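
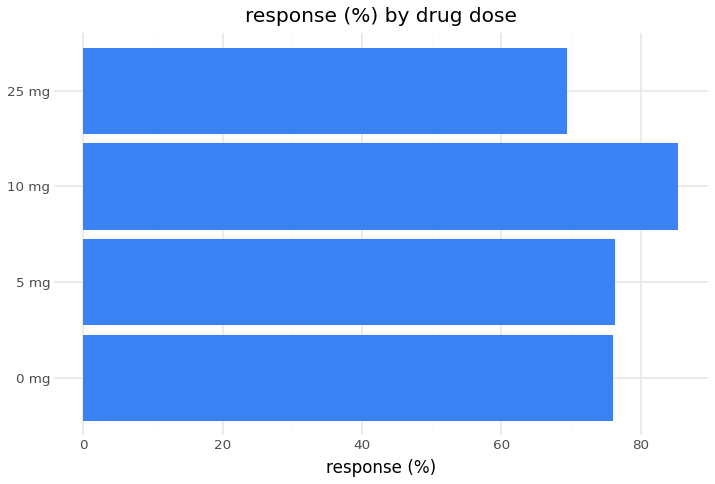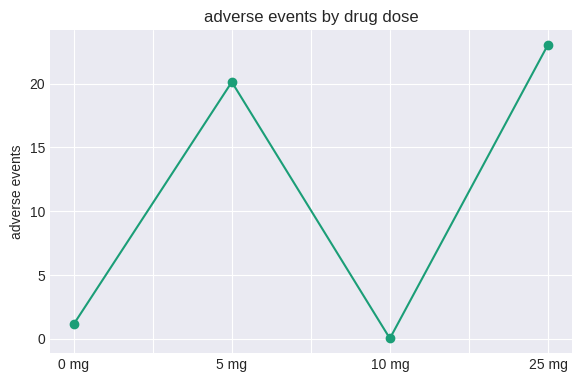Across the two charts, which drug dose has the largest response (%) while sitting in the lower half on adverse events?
Chart 2 median adverse events ≈ 10; below-median drug doses: 0 mg, 10 mg. Among those, 10 mg has the highest response (%) (≈ 90).

10 mg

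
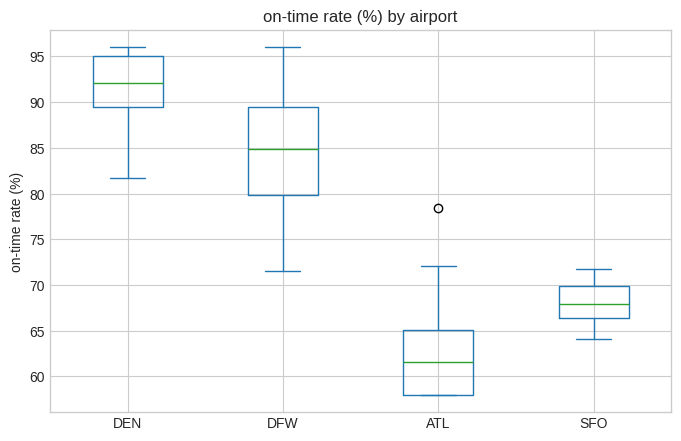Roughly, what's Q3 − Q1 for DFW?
Q3 ≈ 90, Q1 ≈ 80; IQR ≈ 10.

≈ 10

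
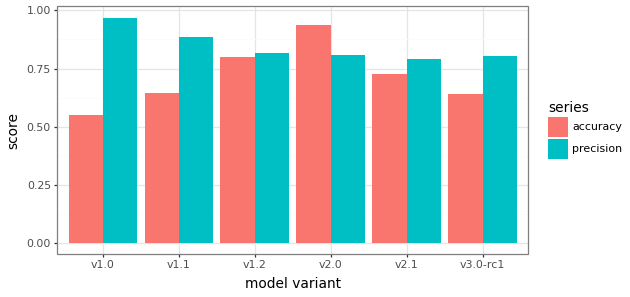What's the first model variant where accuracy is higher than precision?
v2.0

v1.2: accuracy ≈ 0.8 vs precision ≈ 0.8 (not yet); v2.0: accuracy ≈ 0.9 vs precision ≈ 0.8 (first crossover).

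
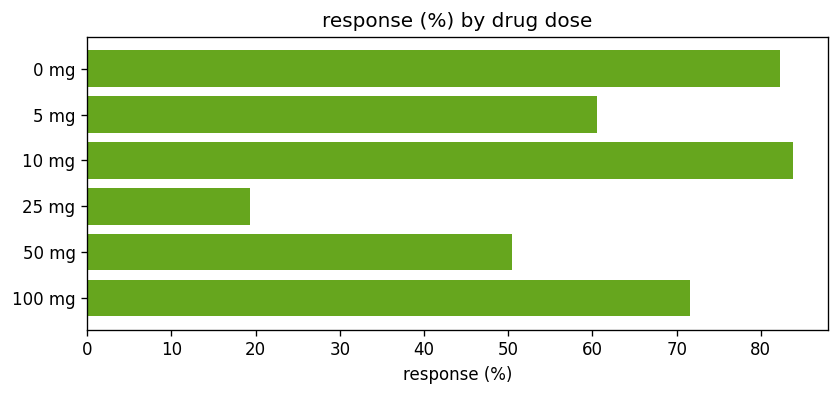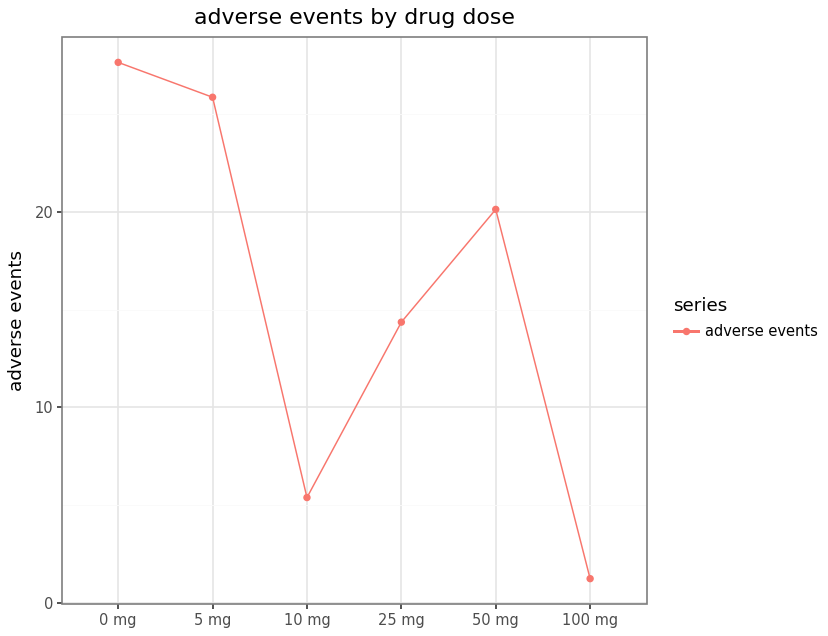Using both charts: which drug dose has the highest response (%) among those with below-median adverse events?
Chart 2 median adverse events ≈ 15; below-median drug doses: 10 mg, 25 mg, 100 mg. Among those, 10 mg has the highest response (%) (≈ 80).

10 mg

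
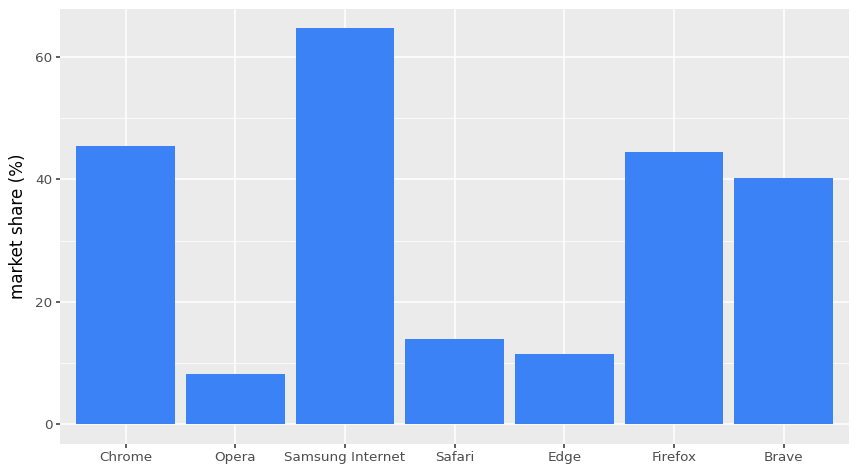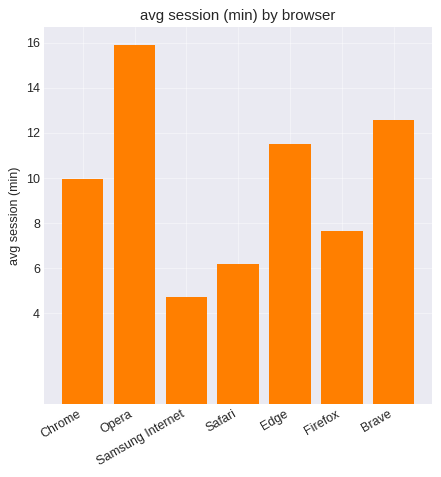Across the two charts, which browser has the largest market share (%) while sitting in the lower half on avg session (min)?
Samsung Internet

Chart 2 median avg session (min) ≈ 10; below-median browsers: Samsung Internet, Safari, Firefox. Among those, Samsung Internet has the highest market share (%) (≈ 60).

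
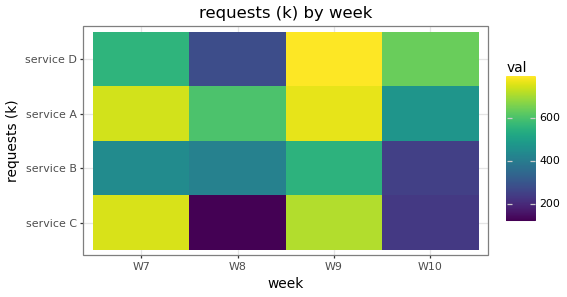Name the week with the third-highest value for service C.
W10

Top 4 for service C: W7 ≈ 800, W9 ≈ 700, W10 ≈ 200, W8 ≈ 100.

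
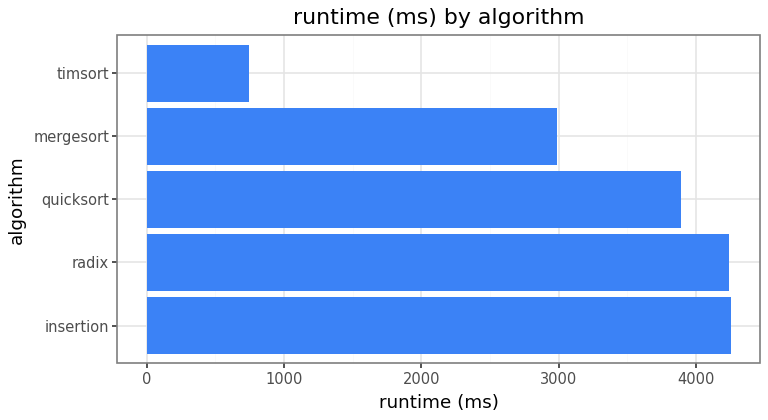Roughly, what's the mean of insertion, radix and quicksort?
(4500 + 4000 + 4000) / 3 ≈ 4167.

≈ 4167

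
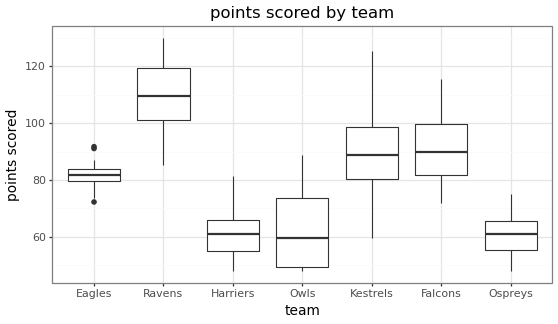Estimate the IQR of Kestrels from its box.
≈ 20

Q3 ≈ 100, Q1 ≈ 80; IQR ≈ 20.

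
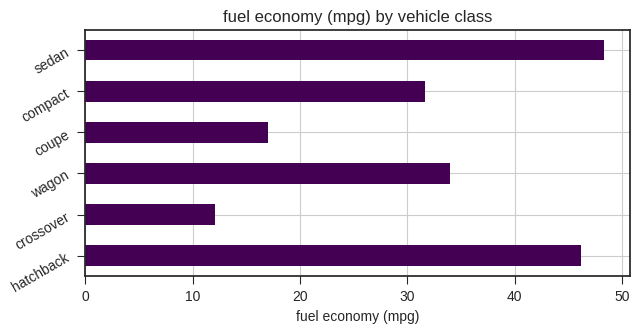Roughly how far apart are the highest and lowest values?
Max sedan ≈ 50, min crossover ≈ 10; range ≈ 40.

≈ 40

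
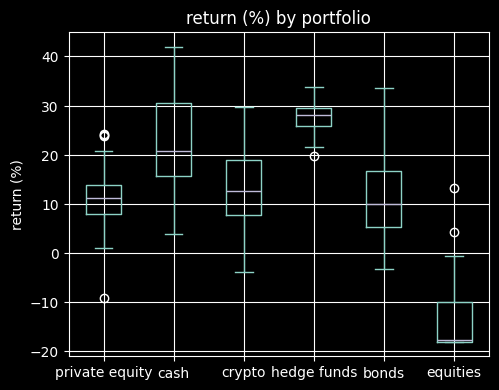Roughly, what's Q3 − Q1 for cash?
≈ 15

Q3 ≈ 30, Q1 ≈ 15; IQR ≈ 15.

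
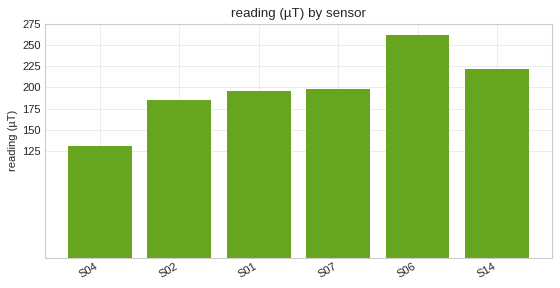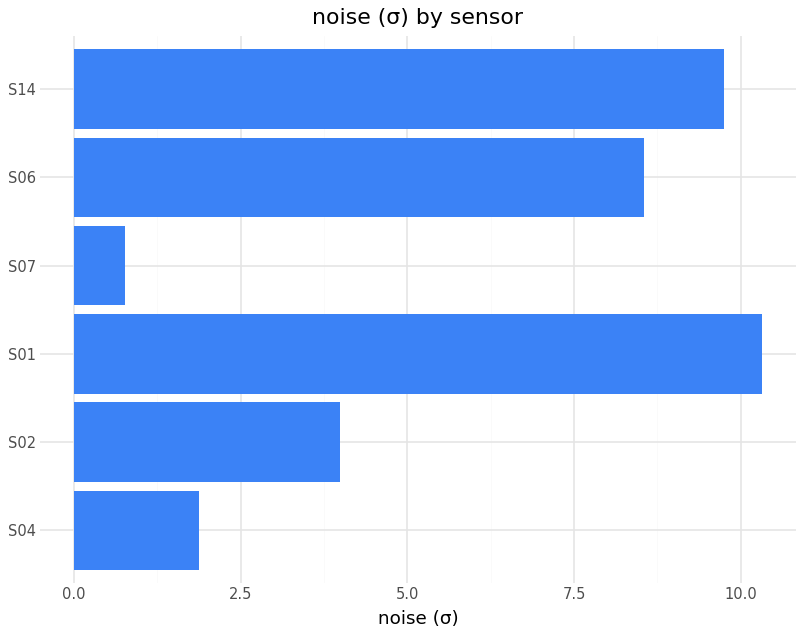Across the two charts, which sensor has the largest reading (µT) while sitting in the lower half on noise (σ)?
S07

Chart 2 median noise (σ) ≈ 6; below-median sensors: S04, S02, S07. Among those, S07 has the highest reading (µT) (≈ 200).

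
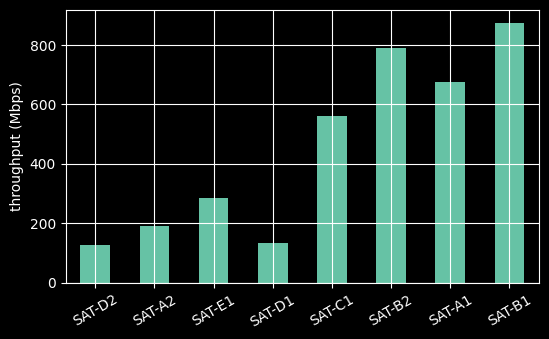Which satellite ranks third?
SAT-A1

Top 4: SAT-B1 ≈ 900, SAT-B2 ≈ 800, SAT-A1 ≈ 700, SAT-C1 ≈ 600.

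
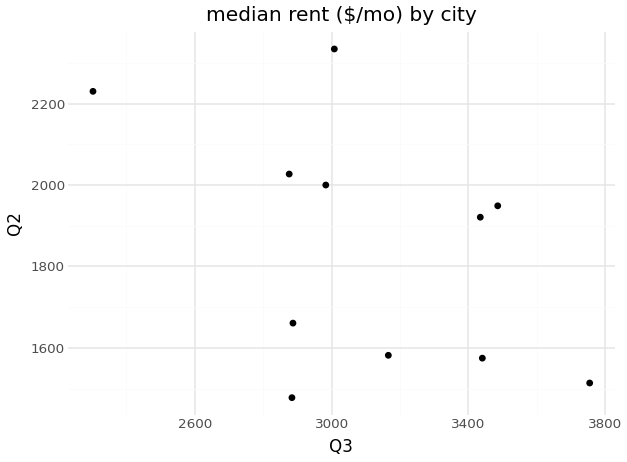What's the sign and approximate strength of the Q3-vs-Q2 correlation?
negative, moderate

Points are negatively correlated; moderate (|r| ≈ 0.5).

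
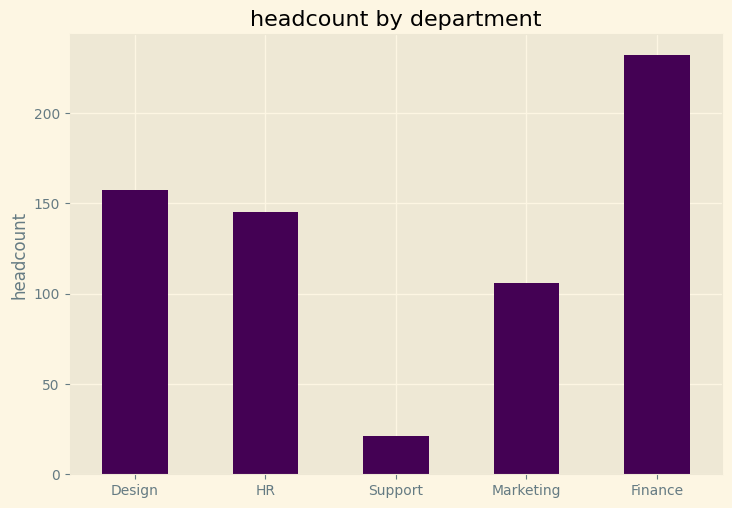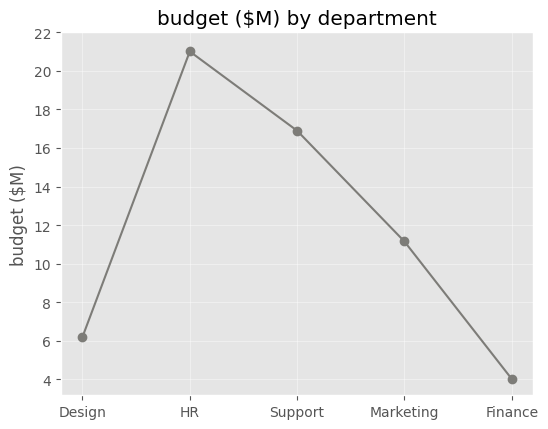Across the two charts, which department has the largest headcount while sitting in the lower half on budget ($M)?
Chart 2 median budget ($M) ≈ 12; below-median departments: Design, Finance. Among those, Finance has the highest headcount (≈ 225).

Finance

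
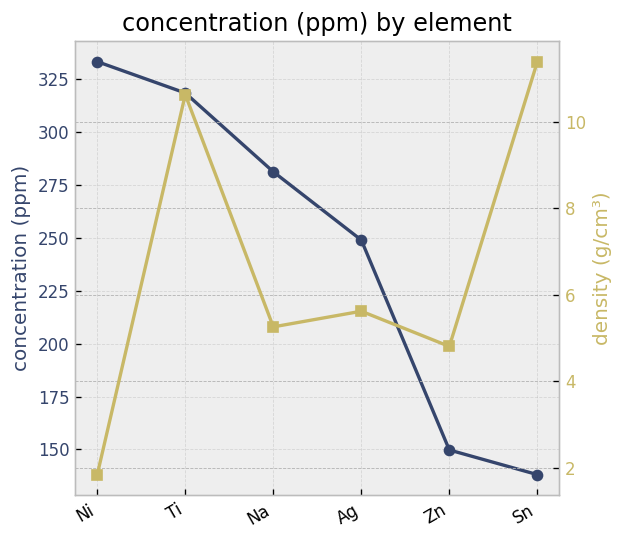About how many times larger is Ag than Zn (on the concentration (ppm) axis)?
Ag ≈ 240, Zn ≈ 140; 240/140 ≈ 1.71.

≈ 1.71×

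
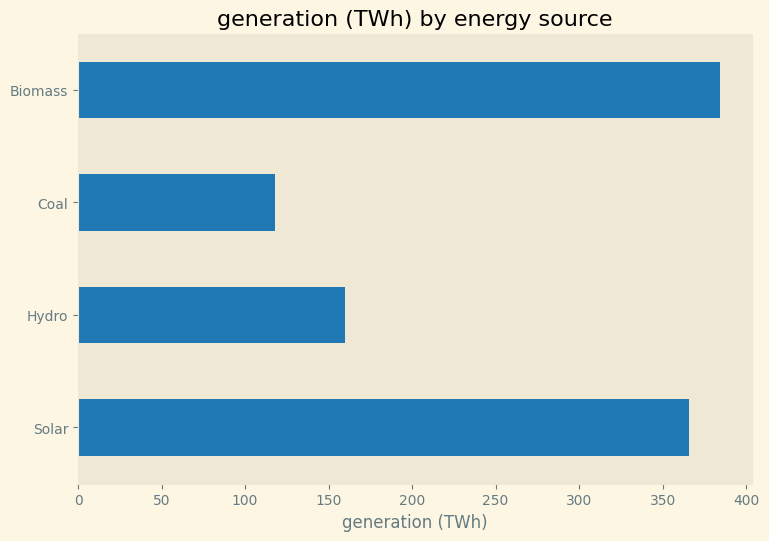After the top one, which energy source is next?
Top 3: Biomass ≈ 400, Solar ≈ 350, Hydro ≈ 150.

Solar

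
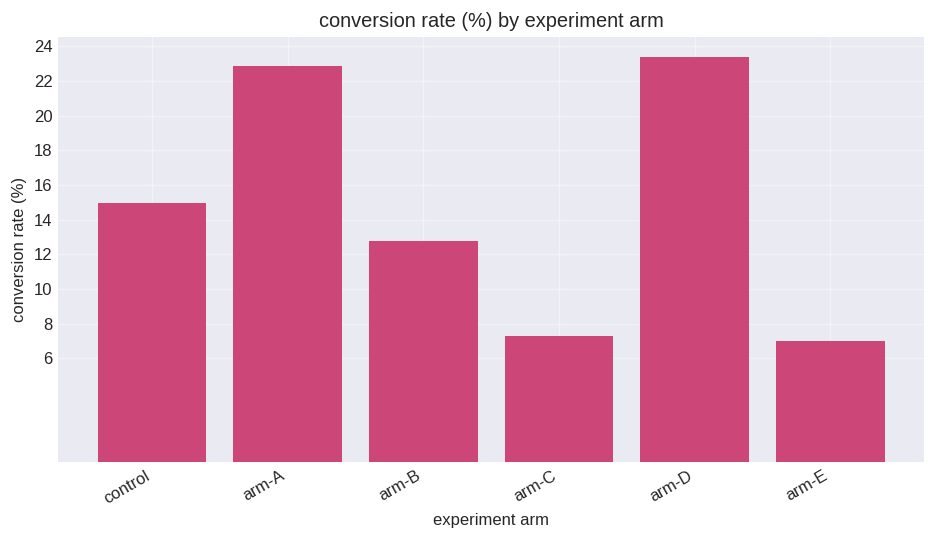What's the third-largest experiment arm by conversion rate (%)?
control

Top 4: arm-D ≈ 24, arm-A ≈ 22, control ≈ 14, arm-B ≈ 12.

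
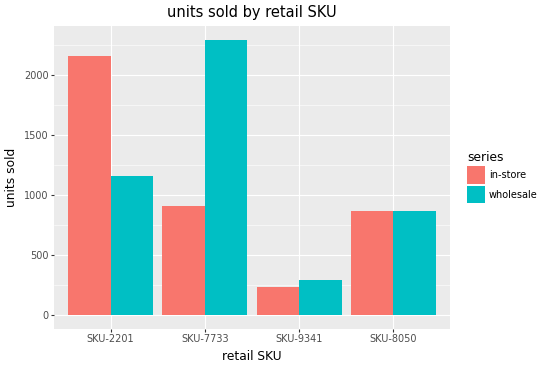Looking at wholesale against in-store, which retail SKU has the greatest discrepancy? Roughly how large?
SKU-7733: wholesale ≈ 2200, in-store ≈ 1000 → gap ≈ 1200. Next-largest (SKU-2201) is only ≈ 1000.

SKU-7733, ≈ 1200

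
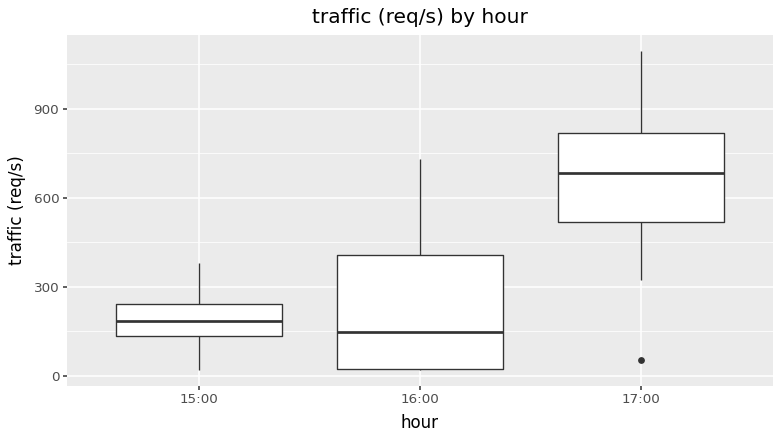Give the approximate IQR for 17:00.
≈ 300

Q3 ≈ 800, Q1 ≈ 500; IQR ≈ 300.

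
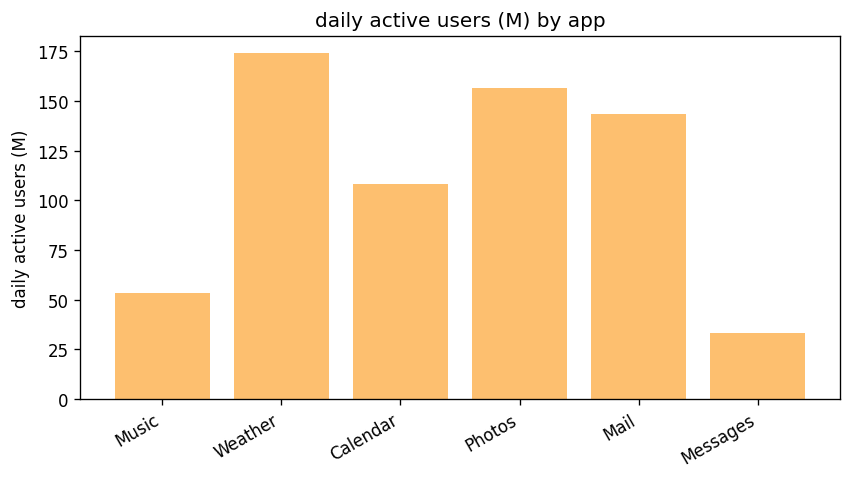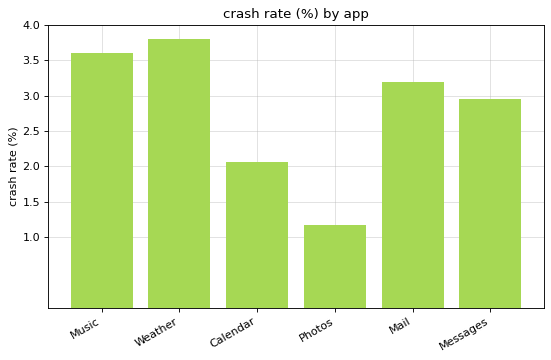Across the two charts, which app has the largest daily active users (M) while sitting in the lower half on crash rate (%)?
Chart 2 median crash rate (%) ≈ 3; below-median apps: Calendar, Photos, Messages. Among those, Photos has the highest daily active users (M) (≈ 160).

Photos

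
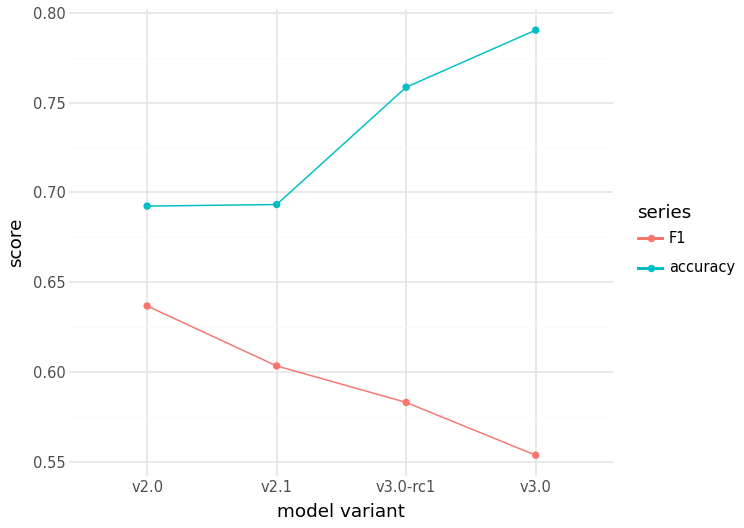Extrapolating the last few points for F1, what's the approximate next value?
≈ 0.54

Last three: 0.60, 0.58, 0.56 → slope ≈ -0.02/step → next ≈ 0.54.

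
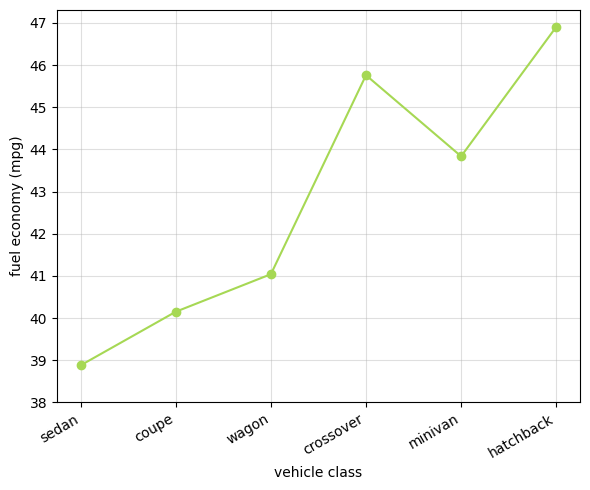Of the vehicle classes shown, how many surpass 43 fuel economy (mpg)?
3

Above 43: crossover, minivan, hatchback.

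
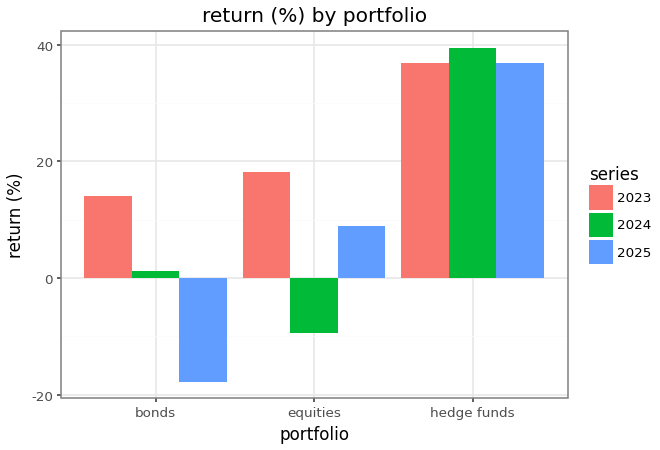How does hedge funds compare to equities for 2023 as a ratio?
hedge funds ≈ 35, equities ≈ 20; 35/20 ≈ 1.75.

≈ 1.75×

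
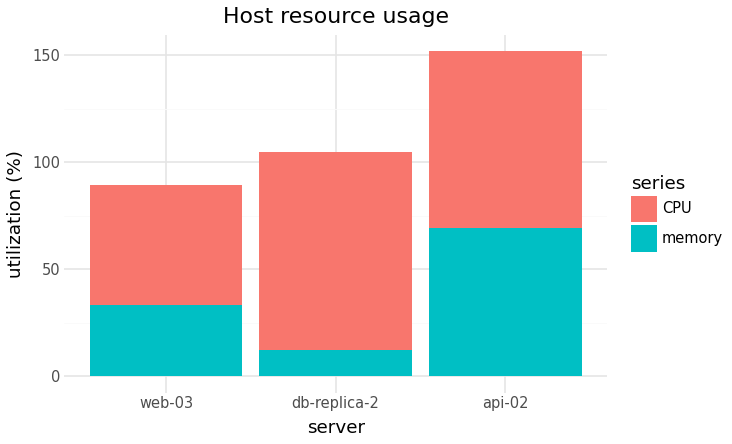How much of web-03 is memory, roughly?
memory top ≈ 40, bottom ≈ 0; segment ≈ 40.

≈ 40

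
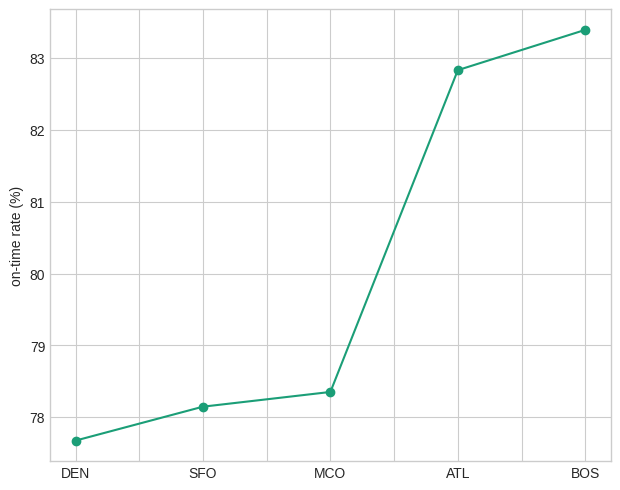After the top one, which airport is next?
Top 3: BOS ≈ 83.5, ATL ≈ 83.0, MCO ≈ 78.5.

ATL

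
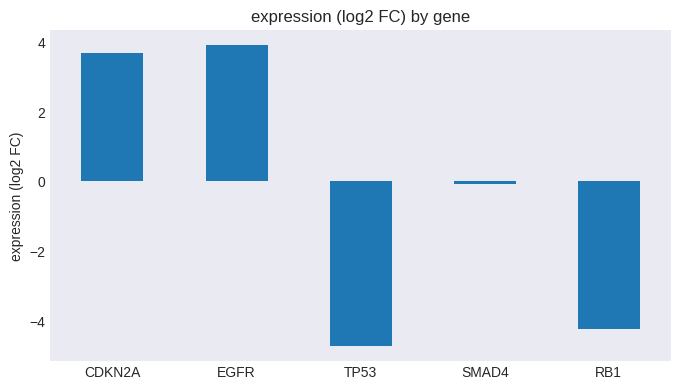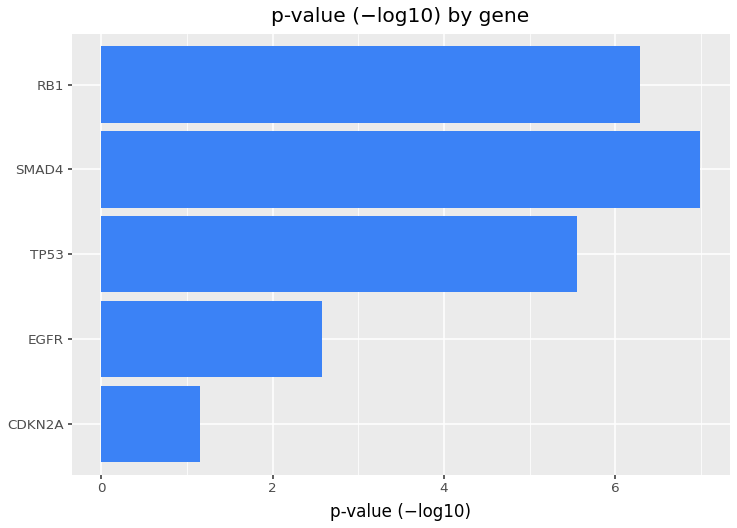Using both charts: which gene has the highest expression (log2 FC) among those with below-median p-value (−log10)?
Chart 2 median p-value (−log10) ≈ 6; below-median genes: CDKN2A, EGFR. Among those, EGFR has the highest expression (log2 FC) (≈ 4).

EGFR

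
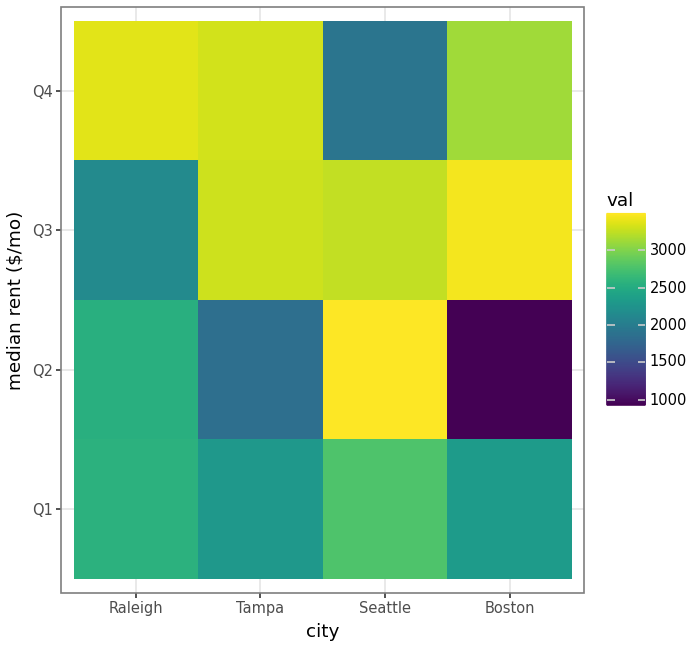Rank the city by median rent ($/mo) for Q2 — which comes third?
Top 4 for Q2: Seattle ≈ 3500, Raleigh ≈ 2500, Tampa ≈ 2000, Boston ≈ 1000.

Tampa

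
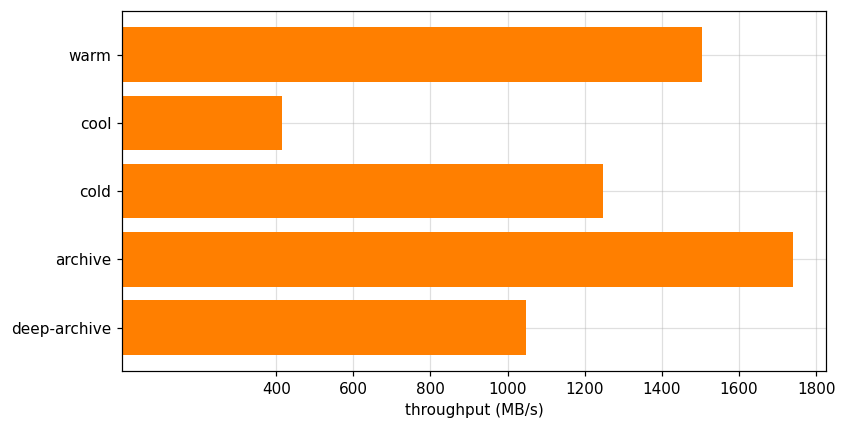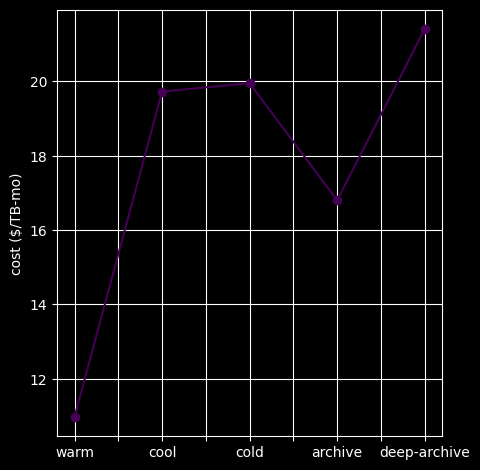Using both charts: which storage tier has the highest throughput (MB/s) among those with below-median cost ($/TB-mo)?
archive

Chart 2 median cost ($/TB-mo) ≈ 20; below-median storage tiers: warm, archive. Among those, archive has the highest throughput (MB/s) (≈ 1800).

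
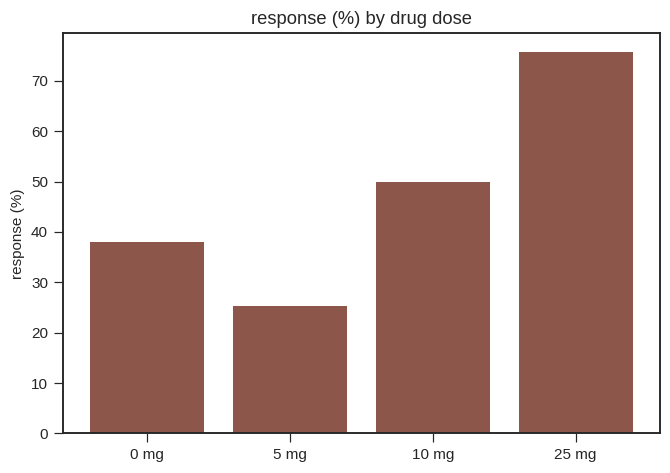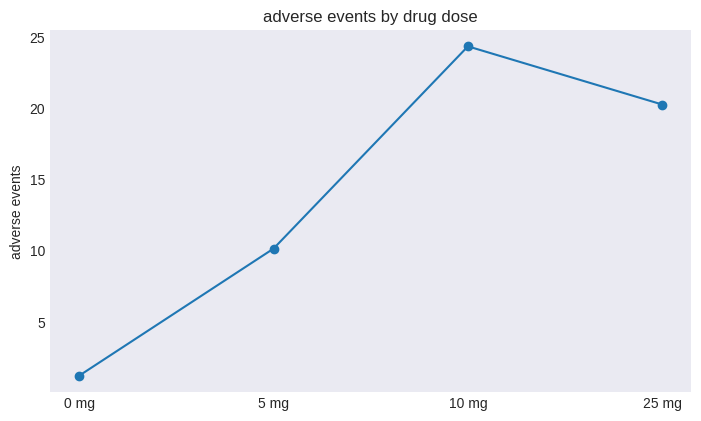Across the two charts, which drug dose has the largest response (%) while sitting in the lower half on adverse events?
Chart 2 median adverse events ≈ 15; below-median drug doses: 0 mg, 5 mg. Among those, 0 mg has the highest response (%) (≈ 40).

0 mg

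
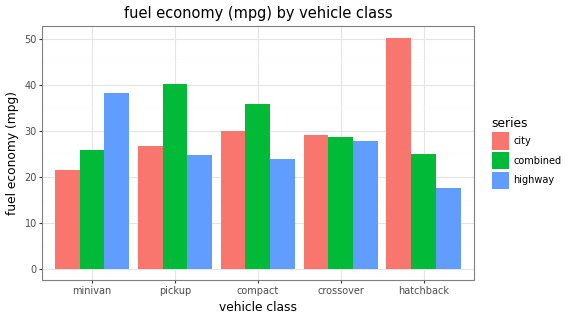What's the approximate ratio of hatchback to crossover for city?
hatchback ≈ 50, crossover ≈ 30; 50/30 ≈ 1.67.

≈ 1.67×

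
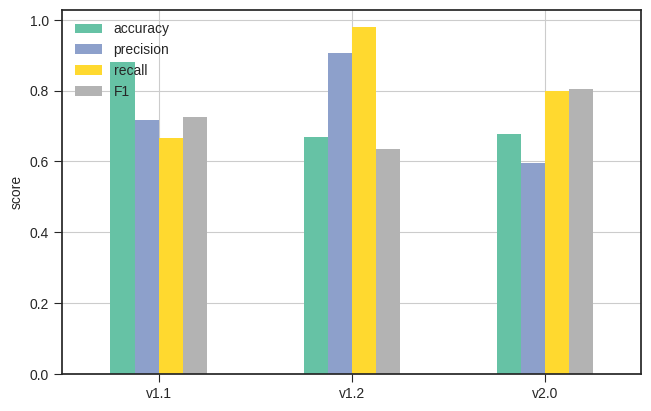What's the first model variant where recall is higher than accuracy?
v1.2

v1.1: recall ≈ 0.7 vs accuracy ≈ 0.9 (not yet); v1.2: recall ≈ 1.0 vs accuracy ≈ 0.7 (first crossover).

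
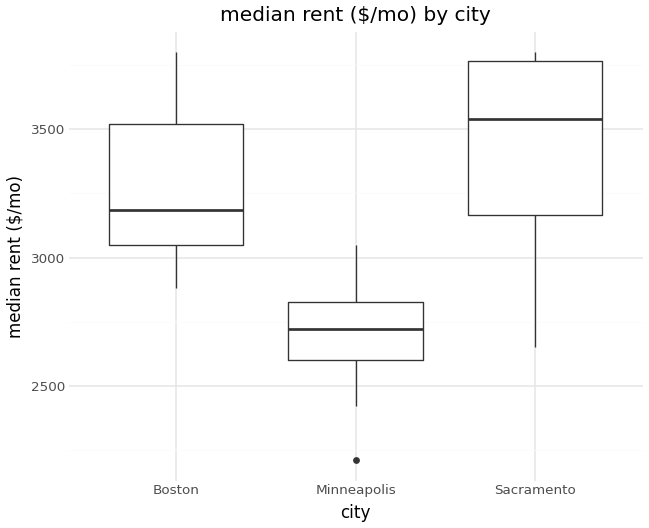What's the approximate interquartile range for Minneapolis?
Q3 ≈ 2800, Q1 ≈ 2600; IQR ≈ 200.

≈ 200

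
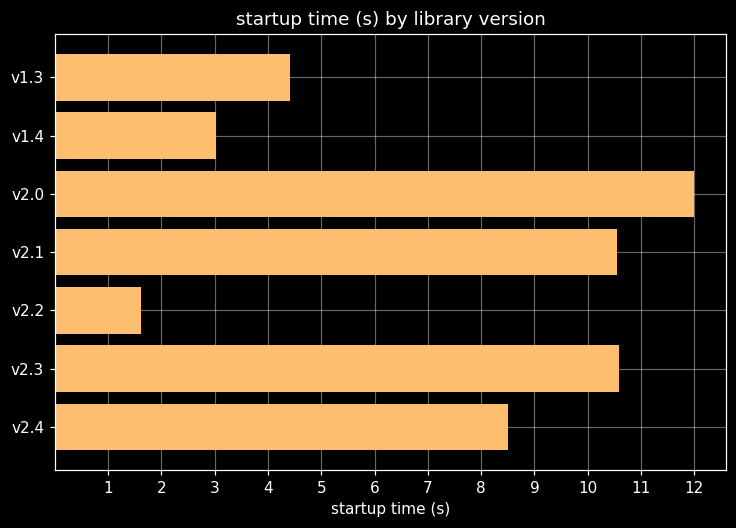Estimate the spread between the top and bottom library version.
≈ 10

Max v2.0 ≈ 12, min v2.2 ≈ 2; range ≈ 10.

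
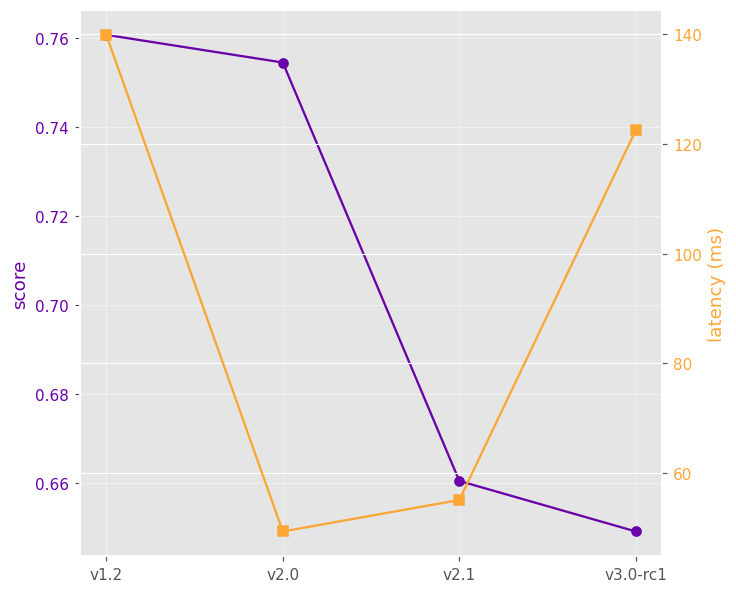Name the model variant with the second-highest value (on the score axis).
Top 3 (on the score axis): v1.2 ≈ 0.76, v2.0 ≈ 0.75, v2.1 ≈ 0.66.

v2.0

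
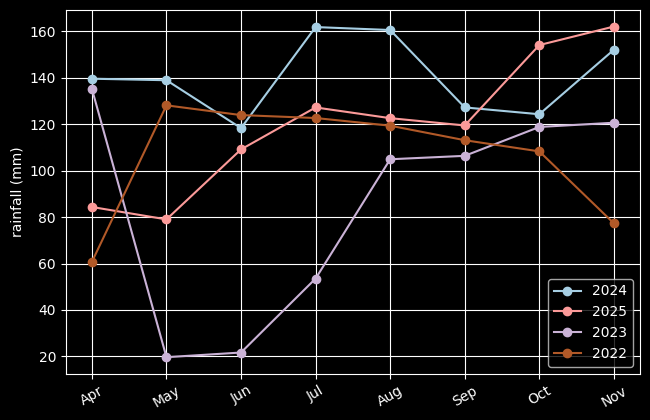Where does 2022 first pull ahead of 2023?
Apr: 2022 ≈ 60 vs 2023 ≈ 140 (not yet); May: 2022 ≈ 120 vs 2023 ≈ 20 (first crossover).

May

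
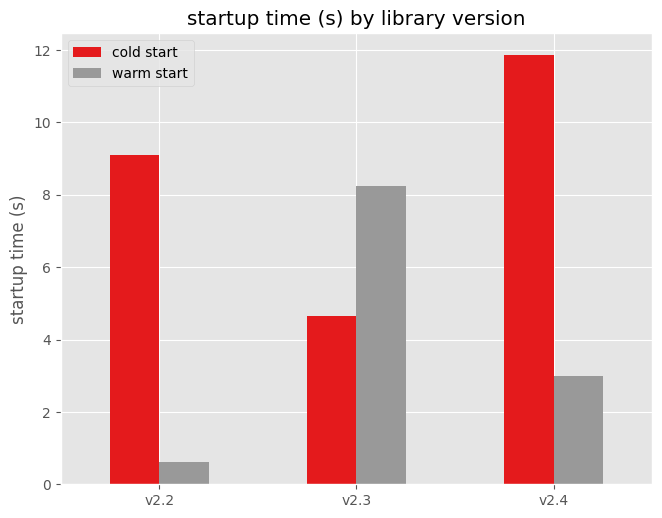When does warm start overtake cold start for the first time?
v2.2: warm start ≈ 1 vs cold start ≈ 9 (not yet); v2.3: warm start ≈ 8 vs cold start ≈ 5 (first crossover).

v2.3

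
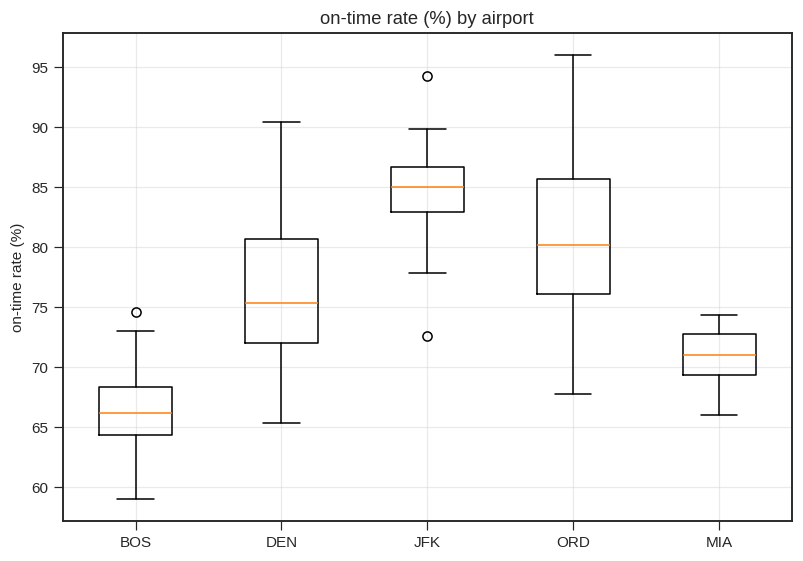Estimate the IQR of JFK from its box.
≈ 4

Q3 ≈ 86, Q1 ≈ 82; IQR ≈ 4.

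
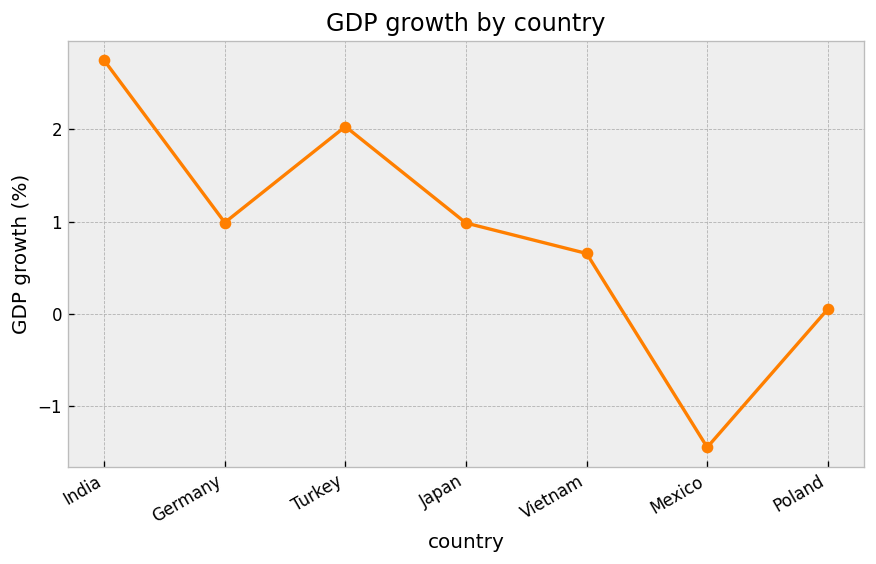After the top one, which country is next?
Top 3: India ≈ 3.0, Turkey ≈ 2.0, Germany ≈ 1.0.

Turkey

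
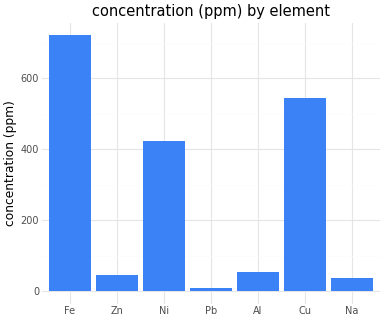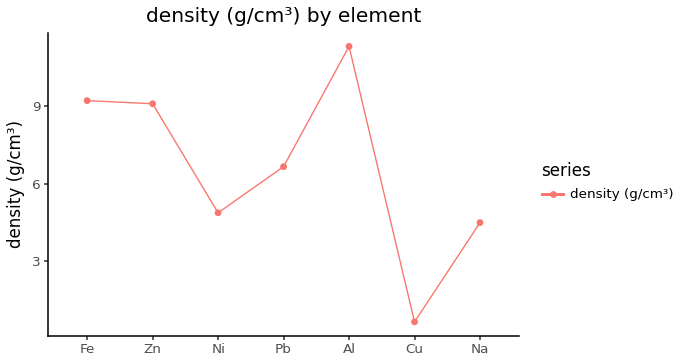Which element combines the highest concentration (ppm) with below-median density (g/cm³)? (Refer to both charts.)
Chart 2 median density (g/cm³) ≈ 6; below-median elements: Ni, Cu, Na. Among those, Cu has the highest concentration (ppm) (≈ 500).

Cu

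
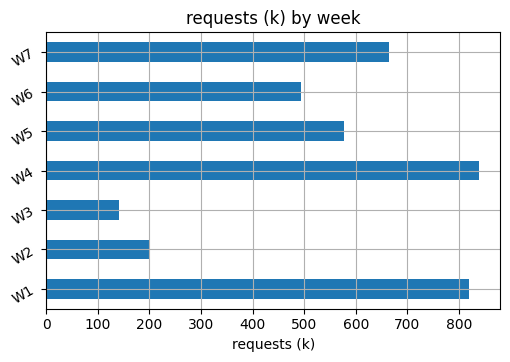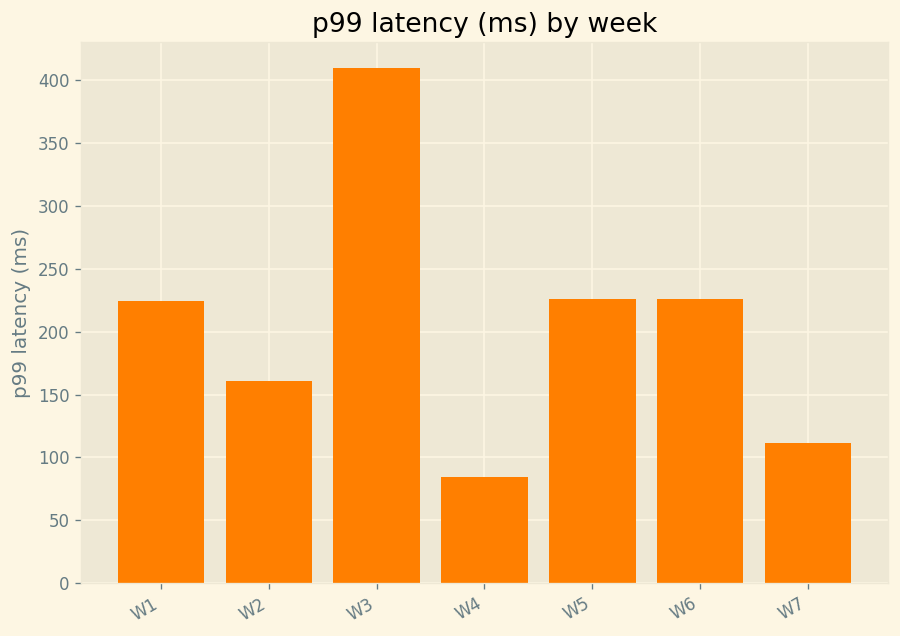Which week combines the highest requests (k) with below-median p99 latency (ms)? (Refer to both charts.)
Chart 2 median p99 latency (ms) ≈ 200; below-median weeks: W2, W4, W7. Among those, W4 has the highest requests (k) (≈ 800).

W4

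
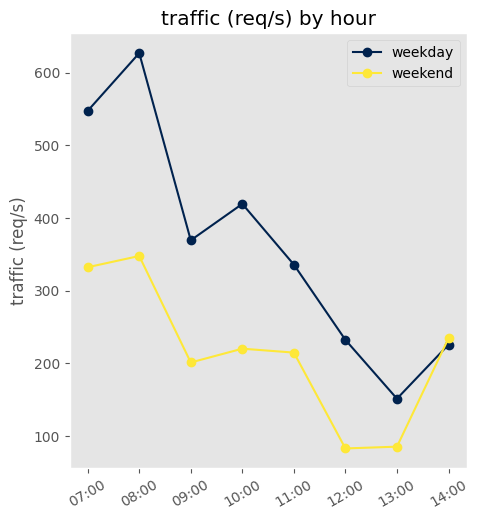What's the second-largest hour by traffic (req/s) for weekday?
07:00

Top 3 for weekday: 08:00 ≈ 650, 07:00 ≈ 550, 10:00 ≈ 400.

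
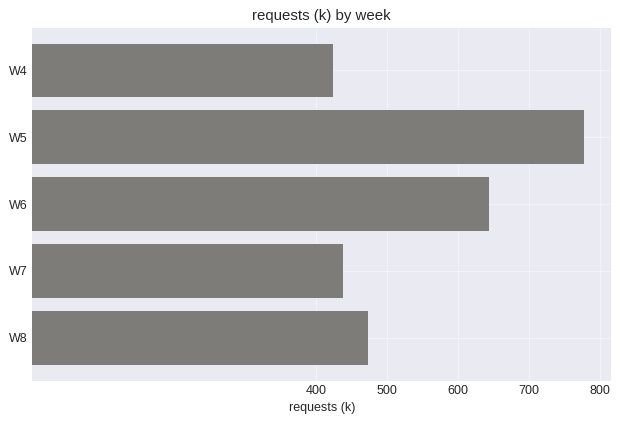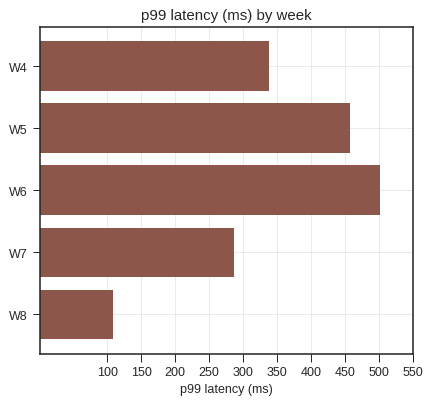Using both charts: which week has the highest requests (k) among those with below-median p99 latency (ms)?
Chart 2 median p99 latency (ms) ≈ 350; below-median weeks: W7, W8. Among those, W8 has the highest requests (k) (≈ 500).

W8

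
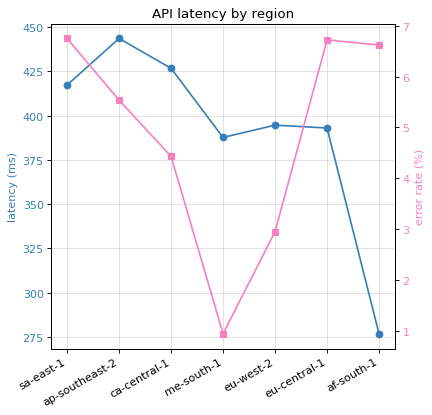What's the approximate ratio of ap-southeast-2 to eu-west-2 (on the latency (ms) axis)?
≈ 1.1×

ap-southeast-2 ≈ 440, eu-west-2 ≈ 400; 440/400 ≈ 1.1.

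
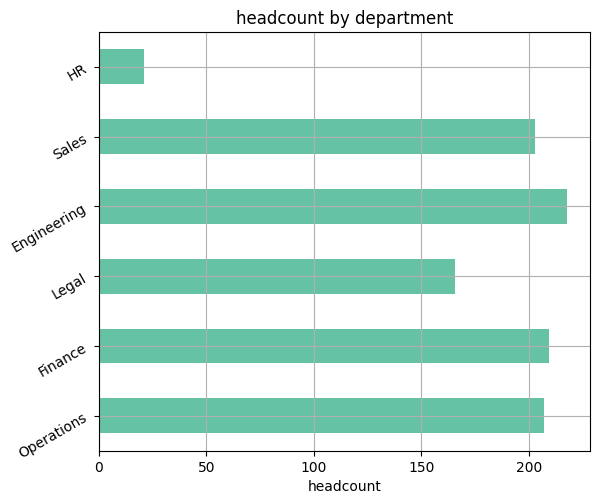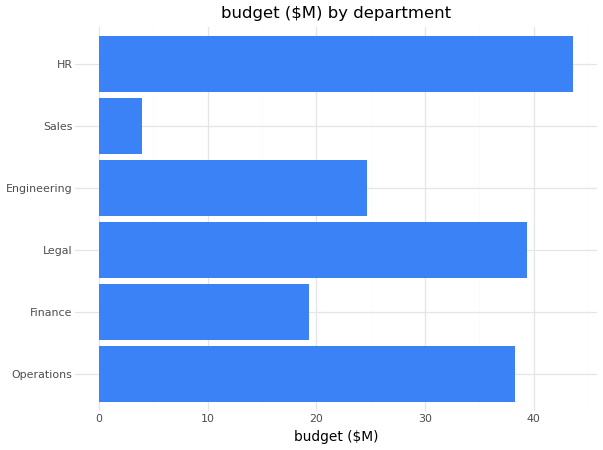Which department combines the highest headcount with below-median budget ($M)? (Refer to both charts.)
Engineering

Chart 2 median budget ($M) ≈ 30; below-median departments: Finance, Engineering, Sales. Among those, Engineering has the highest headcount (≈ 220).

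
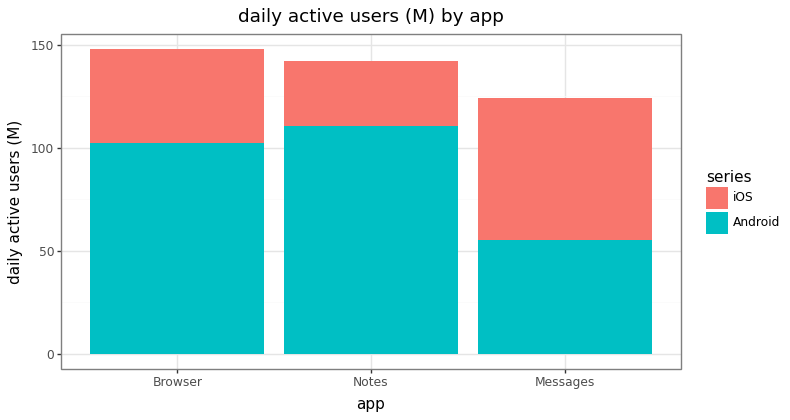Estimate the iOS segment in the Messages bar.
≈ 60

iOS top ≈ 120, bottom ≈ 60; segment ≈ 60.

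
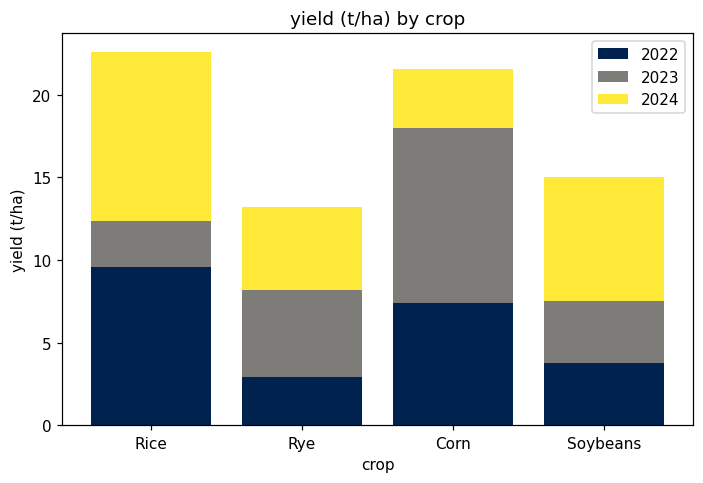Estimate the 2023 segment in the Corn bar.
2023 top ≈ 18, bottom ≈ 8; segment ≈ 10.

≈ 10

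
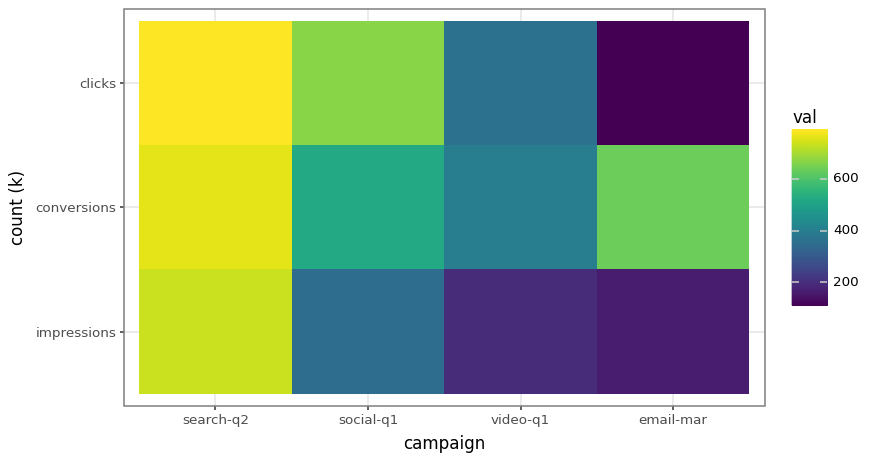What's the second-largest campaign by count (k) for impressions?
Top 3 for impressions: search-q2 ≈ 700, social-q1 ≈ 300, video-q1 ≈ 200.

social-q1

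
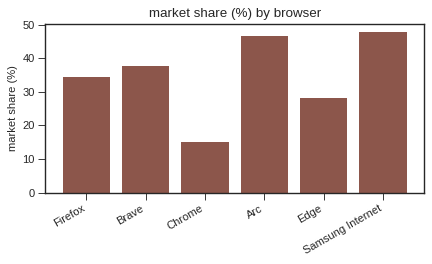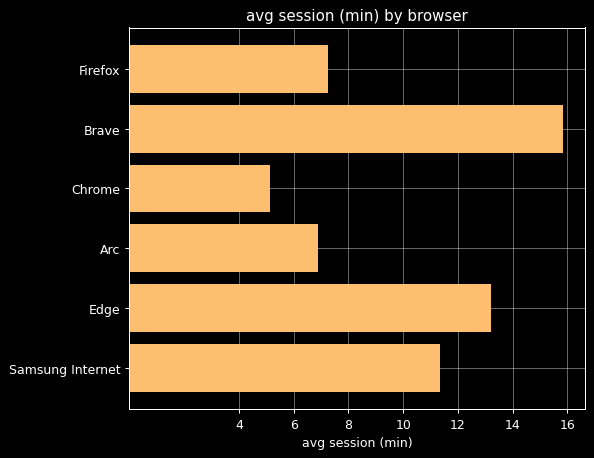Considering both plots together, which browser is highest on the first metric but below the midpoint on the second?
Chart 2 median avg session (min) ≈ 10; below-median browsers: Firefox, Chrome, Arc. Among those, Arc has the highest market share (%) (≈ 45).

Arc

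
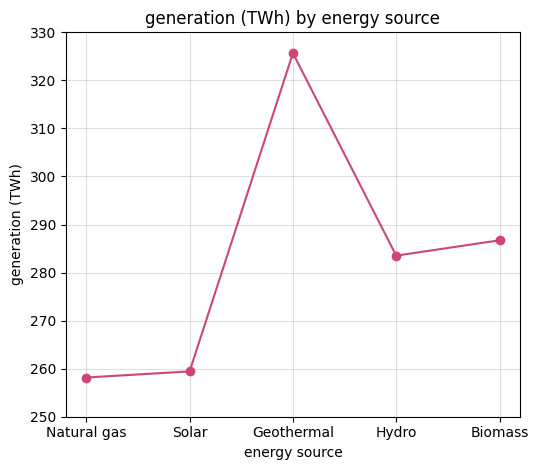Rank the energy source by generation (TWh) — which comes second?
Top 3: Geothermal ≈ 330, Biomass ≈ 290, Hydro ≈ 280.

Biomass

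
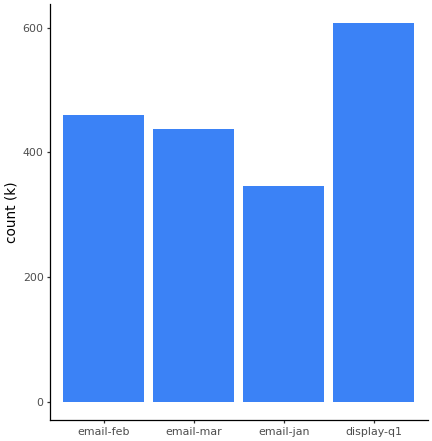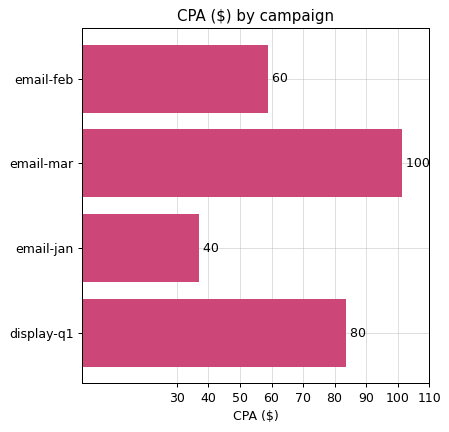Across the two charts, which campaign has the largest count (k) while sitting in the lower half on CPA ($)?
email-feb

Chart 2 median CPA ($) ≈ 70; below-median campaigns: email-feb, email-jan. Among those, email-feb has the highest count (k) (≈ 500).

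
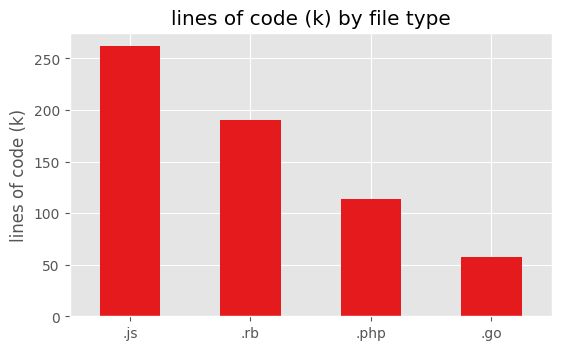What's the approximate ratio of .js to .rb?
≈ 1.25×

.js ≈ 250, .rb ≈ 200; 250/200 ≈ 1.25.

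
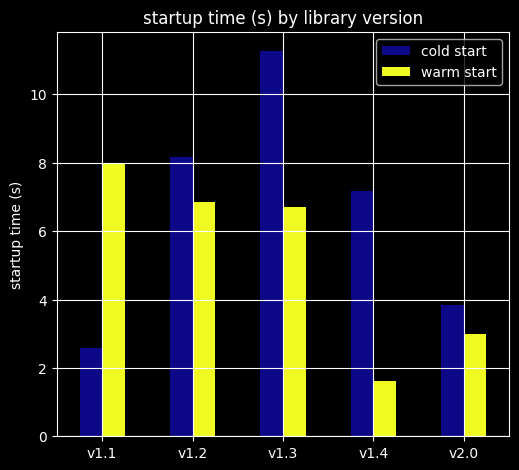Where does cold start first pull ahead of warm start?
v1.2

v1.1: cold start ≈ 3 vs warm start ≈ 8 (not yet); v1.2: cold start ≈ 8 vs warm start ≈ 7 (first crossover).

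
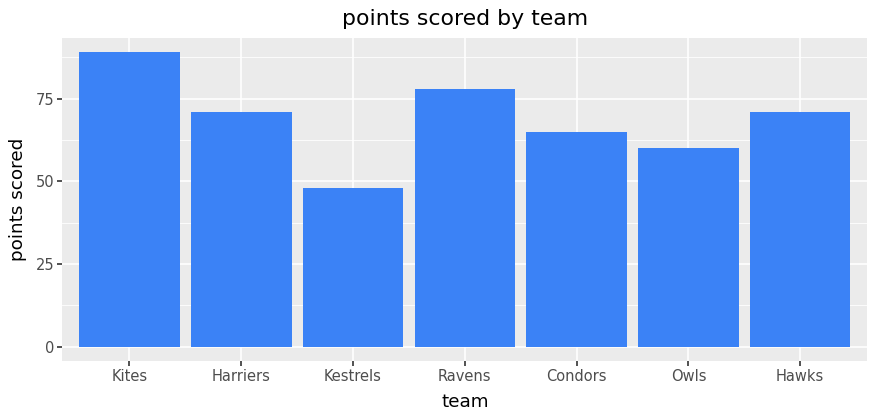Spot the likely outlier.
Kestrels ≈ 50; the rest sit between ≈ 60 and ≈ 90.

Kestrels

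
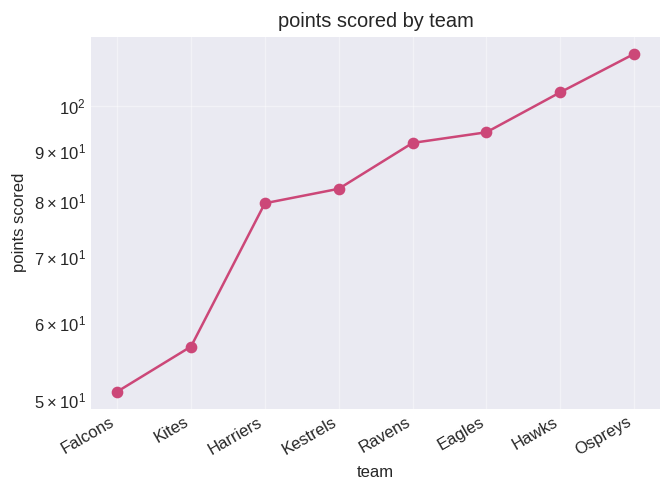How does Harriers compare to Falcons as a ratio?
≈ 1.6×

Harriers ≈ 80, Falcons ≈ 50; 80/50 ≈ 1.6.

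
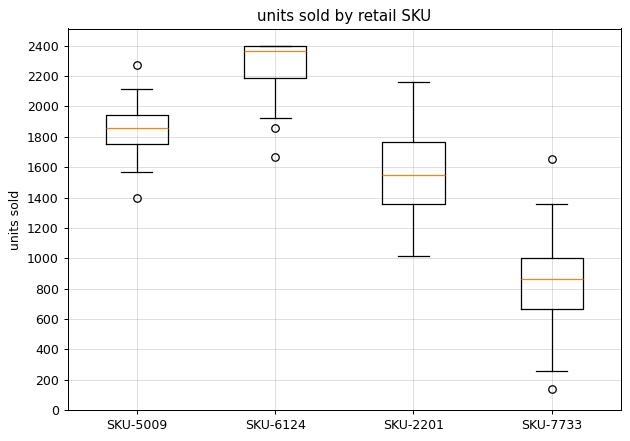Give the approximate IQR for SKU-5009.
≈ 200

Q3 ≈ 2000, Q1 ≈ 1800; IQR ≈ 200.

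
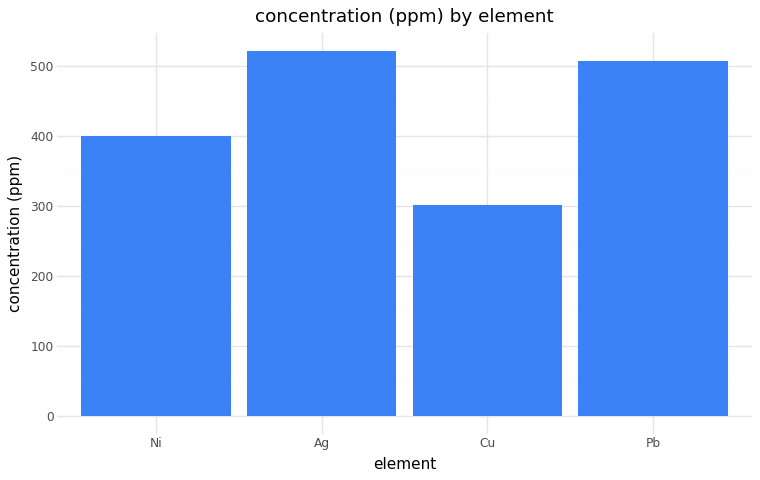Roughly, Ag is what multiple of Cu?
Ag ≈ 500, Cu ≈ 300; 500/300 ≈ 1.67.

≈ 1.67×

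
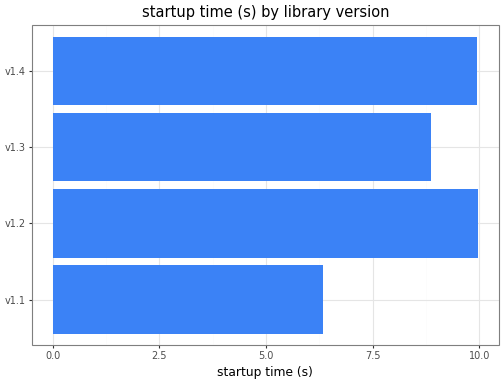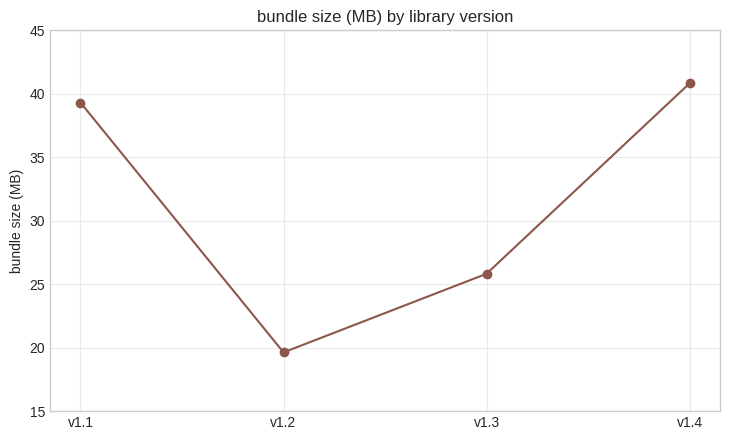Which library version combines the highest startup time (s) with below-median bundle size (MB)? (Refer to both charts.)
v1.2

Chart 2 median bundle size (MB) ≈ 35; below-median library versions: v1.2, v1.3. Among those, v1.2 has the highest startup time (s) (≈ 10).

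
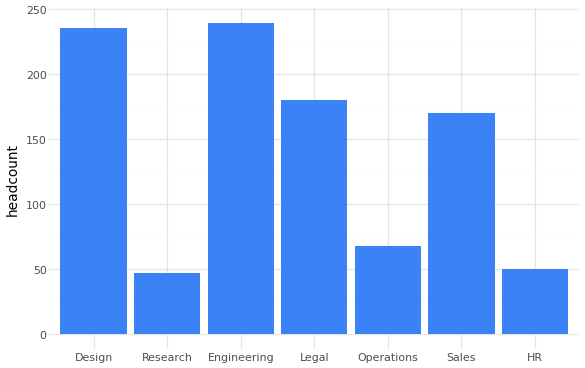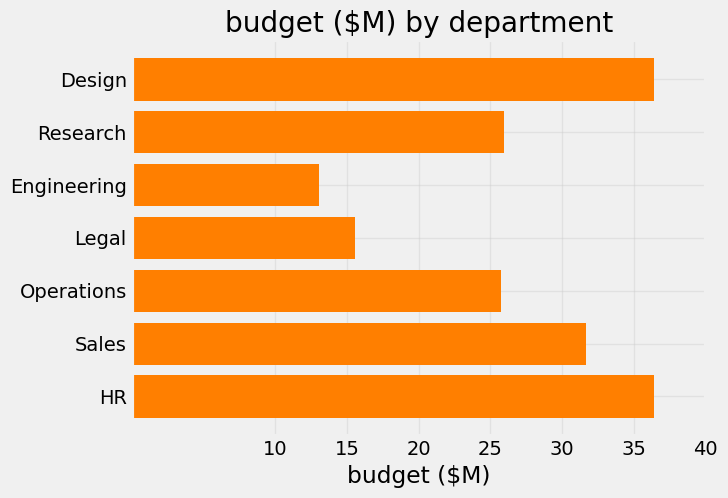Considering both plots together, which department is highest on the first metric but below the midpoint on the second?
Chart 2 median budget ($M) ≈ 25; below-median departments: Engineering, Legal, Operations. Among those, Engineering has the highest headcount (≈ 250).

Engineering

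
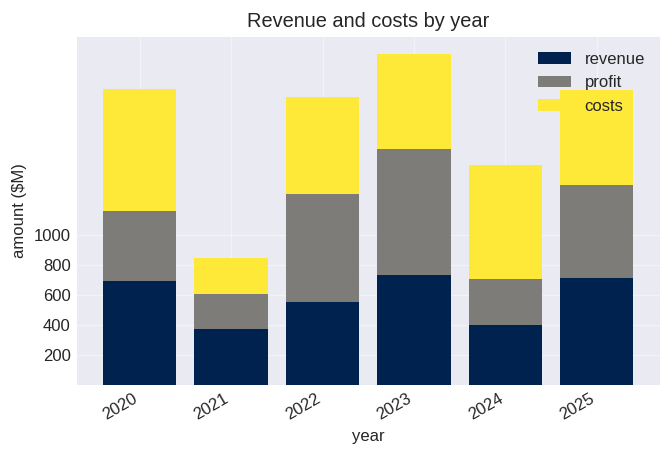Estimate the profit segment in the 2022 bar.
≈ 600

profit top ≈ 1200, bottom ≈ 600; segment ≈ 600.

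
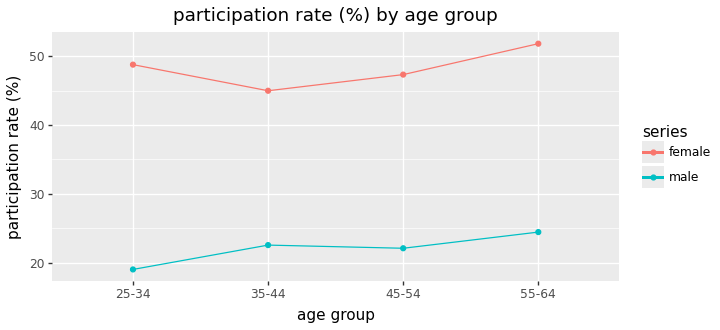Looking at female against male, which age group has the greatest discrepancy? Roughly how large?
25-34: female ≈ 50, male ≈ 20 → gap ≈ 30. Next-largest (55-64) is only ≈ 25.

25-34, ≈ 30 %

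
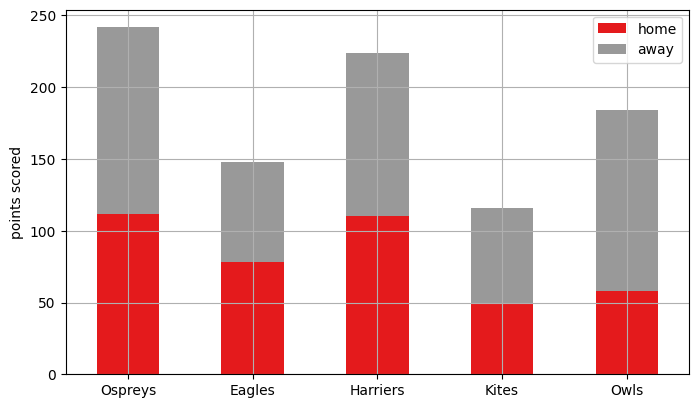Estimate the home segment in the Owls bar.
≈ 50

home top ≈ 50, bottom ≈ 0; segment ≈ 50.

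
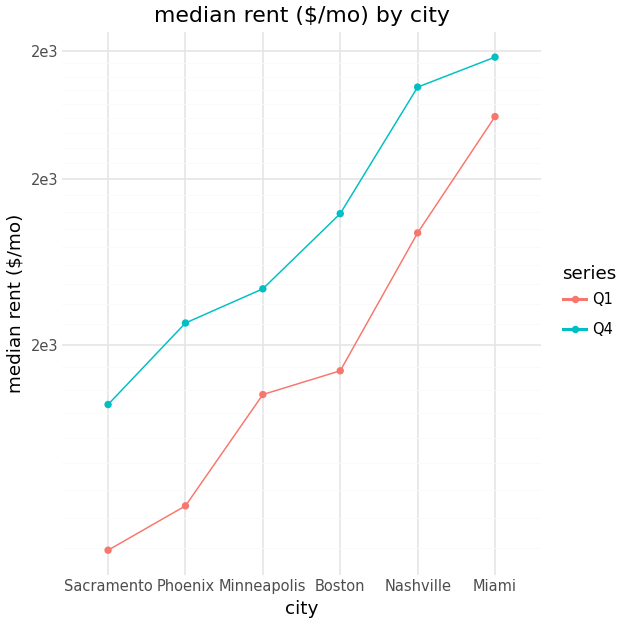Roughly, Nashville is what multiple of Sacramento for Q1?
≈ 1.8×

Nashville ≈ 1800, Sacramento ≈ 1000; 1800/1000 ≈ 1.8.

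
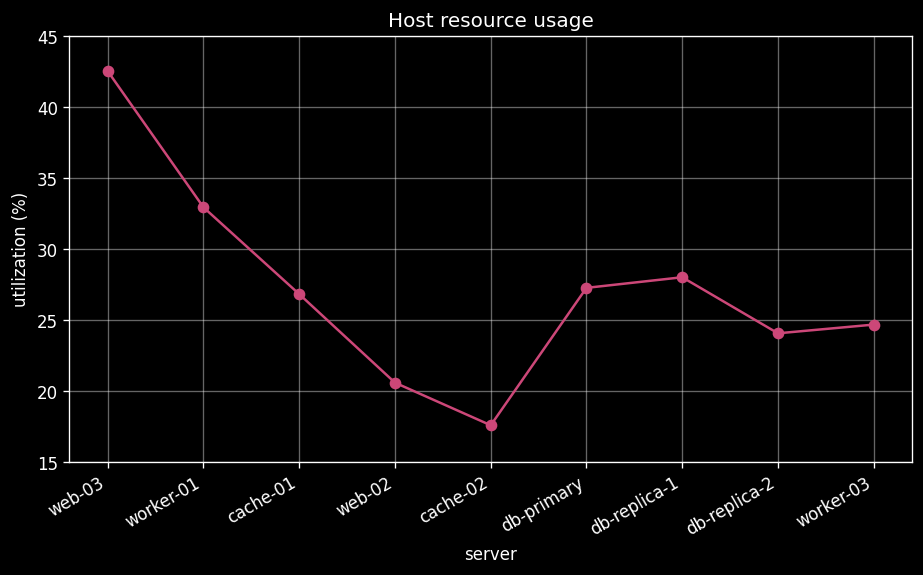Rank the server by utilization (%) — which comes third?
Top 4: web-03 ≈ 45, worker-01 ≈ 35, db-replica-1 ≈ 30, db-primary ≈ 25.

db-replica-1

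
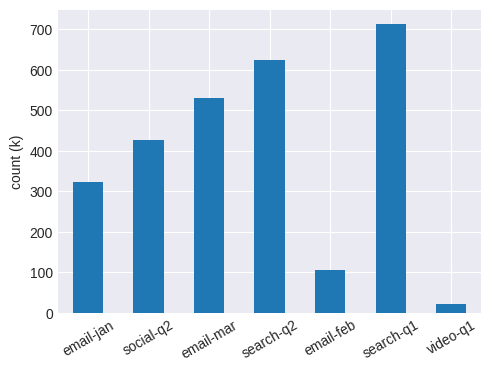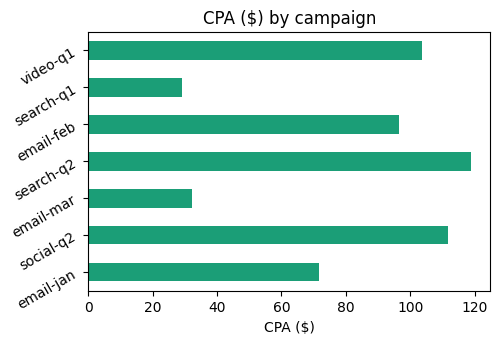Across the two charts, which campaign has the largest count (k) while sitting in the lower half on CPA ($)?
Chart 2 median CPA ($) ≈ 100; below-median campaigns: email-jan, email-mar, search-q1. Among those, search-q1 has the highest count (k) (≈ 700).

search-q1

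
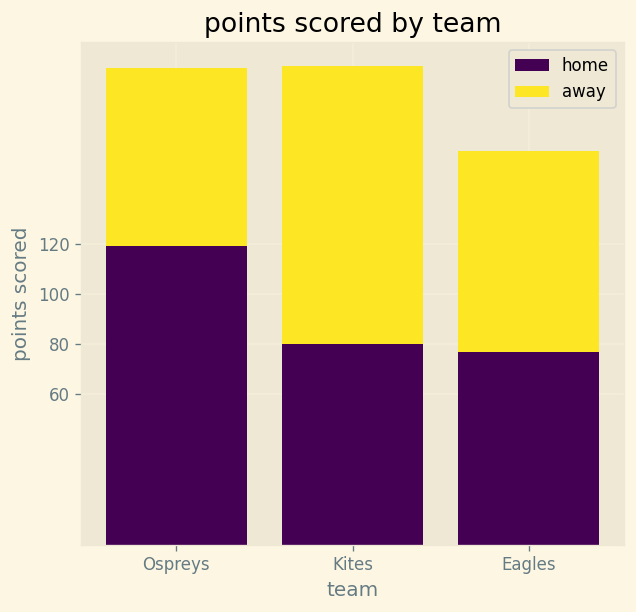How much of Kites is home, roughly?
≈ 80

home top ≈ 80, bottom ≈ 0; segment ≈ 80.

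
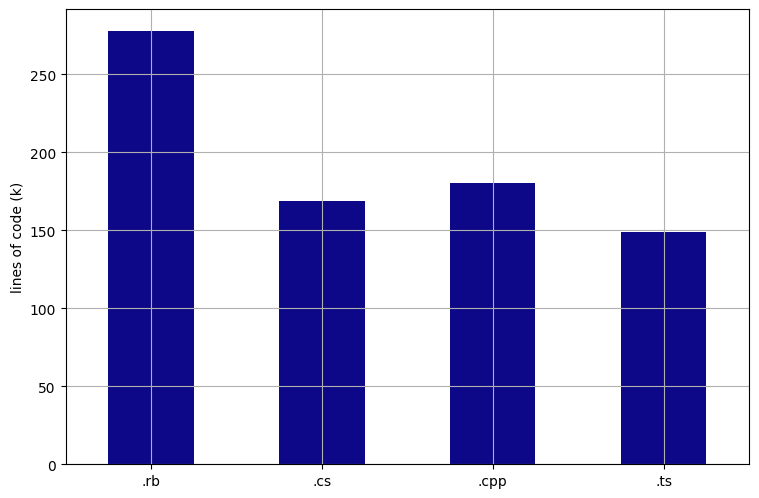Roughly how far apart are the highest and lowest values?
Max .rb ≈ 275, min .ts ≈ 150; range ≈ 125.

≈ 125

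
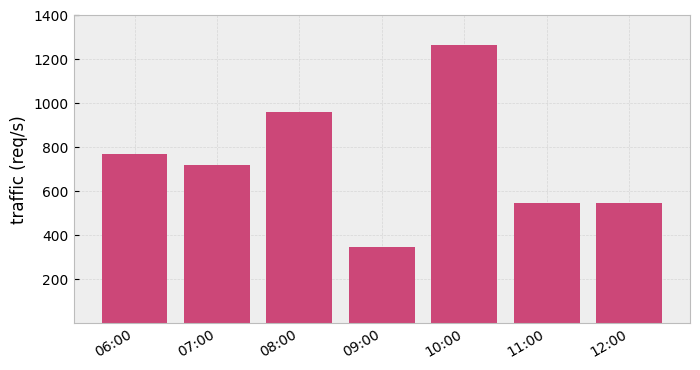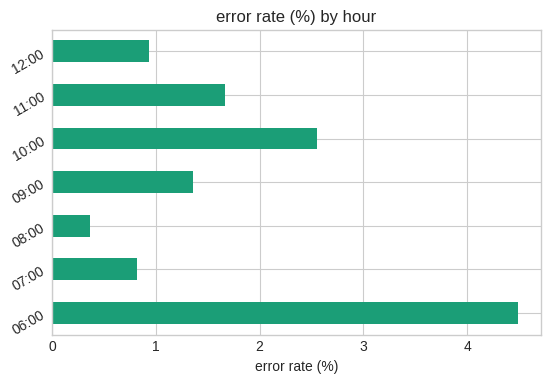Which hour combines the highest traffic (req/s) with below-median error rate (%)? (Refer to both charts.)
08:00

Chart 2 median error rate (%) ≈ 1.5; below-median hours: 07:00, 08:00, 12:00. Among those, 08:00 has the highest traffic (req/s) (≈ 1000).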